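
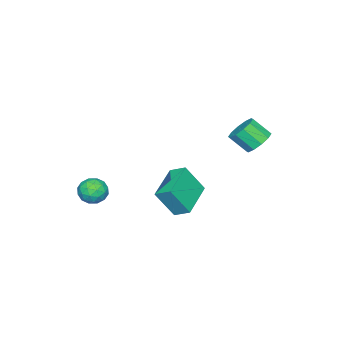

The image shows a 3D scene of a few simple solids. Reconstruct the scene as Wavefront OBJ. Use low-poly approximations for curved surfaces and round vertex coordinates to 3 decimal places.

v -0.816 1.121 -3.499
v -0.86 2.007 -3.037
v 1.241 1.518 -4.063
v 1.197 2.403 -3.601
v -0.237 0.337 -1.939
v -0.281 1.222 -1.477
v 1.82 0.733 -2.503
v 1.776 1.619 -2.041
v 3.111 -1.376 -2.901
v 3.797 -1.858 -2.974
v 2.763 -2.042 -1.766
v 3.449 -2.524 -1.839
v 3.526 -1.708 -1.648
v 3.742 -1.297 -2.35
v 2.818 -2.603 -2.39
v 3.034 -2.192 -3.092
v 3.616 -2.617 -2.658
v 4.053 -2.063 -2.199
v 2.507 -1.837 -2.541
v 2.944 -1.283 -2.082
v 3.485 -1.559 -3.037
v 3.075 -2.341 -1.703
v 3.121 -1.862 -1.591
v 3.524 -2.145 -1.633
v 3.452 -1.229 -2.671
v 3.855 -1.512 -2.713
v 3.696 -1.424 -1.934
v 2.705 -2.388 -2.027
v 3.108 -2.671 -2.069
v 3.036 -1.755 -3.107
v 3.439 -2.038 -3.149
v 2.864 -2.476 -2.806
v 3.781 -2.288 -2.894
v 3.576 -2.679 -2.227
v 3.206 -2.726 -2.551
v 3.333 -2.484 -2.963
v 4.038 -1.963 -2.624
v 3.834 -2.354 -1.957
v 3.879 -1.874 -1.845
v 4.006 -1.633 -2.258
v 3.932 -2.409 -2.439
v 2.726 -1.546 -2.783
v 2.522 -1.937 -2.116
v 2.554 -2.267 -2.482
v 2.681 -2.026 -2.895
v 2.984 -1.221 -2.513
v 2.779 -1.612 -1.846
v 3.227 -1.416 -1.777
v 3.354 -1.174 -2.189
v 2.628 -1.491 -2.301
v -3.493 3.605 -0.497
v -2.866 4.12 -0.155
v -2.601 3.19 0.758
v -3.227 2.675 0.417
v -3.334 4.234 0.098
v -3.069 3.304 1.011
v -3.863 4.108 0.123
v -3.597 3.178 1.037
v -4.25 3.79 -0.088
v -3.984 2.86 0.825
v -4.348 3.401 -0.455
v -4.082 2.471 0.458
v -4.119 3.09 -0.838
v -3.854 2.16 0.075
v -3.651 2.976 -1.091
v -3.386 2.046 -0.178
v -3.123 3.102 -1.117
v -2.857 2.172 -0.203
v -2.736 3.42 -0.905
v -2.47 2.49 0.008
v -2.638 3.809 -0.538
v -2.372 2.879 0.375
f 2 4 1
f 5 2 1
f 1 4 3
f 3 5 1
f 2 8 4
f 6 2 5
f 6 8 2
f 4 8 3
f 7 5 3
f 3 8 7
f 7 6 5
f 8 6 7
f 9 46 25
f 46 20 49
f 25 49 14
f 46 49 25
f 9 25 21
f 25 14 26
f 21 26 10
f 25 26 21
f 9 21 30
f 21 10 31
f 30 31 16
f 21 31 30
f 9 30 42
f 30 16 45
f 42 45 19
f 30 45 42
f 9 42 46
f 42 19 50
f 46 50 20
f 42 50 46
f 10 26 37
f 26 14 40
f 37 40 18
f 26 40 37
f 14 49 27
f 49 20 48
f 27 48 13
f 49 48 27
f 20 50 47
f 50 19 43
f 47 43 11
f 50 43 47
f 19 45 44
f 45 16 32
f 44 32 15
f 45 32 44
f 16 31 36
f 31 10 33
f 36 33 17
f 31 33 36
f 12 38 24
f 38 18 39
f 24 39 13
f 38 39 24
f 12 24 22
f 24 13 23
f 22 23 11
f 24 23 22
f 12 22 29
f 22 11 28
f 29 28 15
f 22 28 29
f 12 29 34
f 29 15 35
f 34 35 17
f 29 35 34
f 12 34 38
f 34 17 41
f 38 41 18
f 34 41 38
f 13 39 27
f 39 18 40
f 27 40 14
f 39 40 27
f 11 23 47
f 23 13 48
f 47 48 20
f 23 48 47
f 15 28 44
f 28 11 43
f 44 43 19
f 28 43 44
f 17 35 36
f 35 15 32
f 36 32 16
f 35 32 36
f 18 41 37
f 41 17 33
f 37 33 10
f 41 33 37
f 52 51 55
f 52 55 53
f 53 55 56
f 53 56 54
f 55 51 57
f 55 57 56
f 56 57 58
f 56 58 54
f 57 51 59
f 57 59 58
f 58 59 60
f 58 60 54
f 59 51 61
f 59 61 60
f 60 61 62
f 60 62 54
f 61 51 63
f 61 63 62
f 62 63 64
f 62 64 54
f 63 51 65
f 63 65 64
f 64 65 66
f 64 66 54
f 65 51 67
f 65 67 66
f 66 67 68
f 66 68 54
f 67 51 69
f 67 69 68
f 68 69 70
f 68 70 54
f 69 51 71
f 69 71 70
f 70 71 72
f 70 72 54
f 71 51 52
f 71 52 72
f 72 52 53
f 72 53 54



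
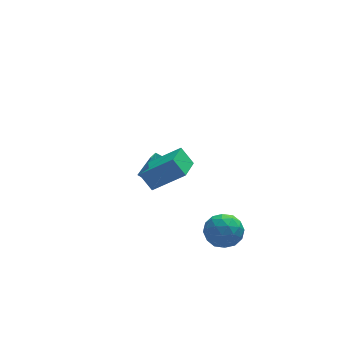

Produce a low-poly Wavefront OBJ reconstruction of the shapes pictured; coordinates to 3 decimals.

v 2.973 -2.067 -1.853
v 3.565 -2.334 -2.732
v 1.995 -3.526 -2.068
v 2.587 -3.793 -2.947
v 3.038 -3.832 -1.952
v 3.642 -2.931 -1.819
v 1.918 -2.929 -2.981
v 2.522 -2.028 -2.848
v 2.913 -2.867 -3.43
v 3.606 -3.425 -2.793
v 1.954 -2.435 -2.007
v 2.647 -2.993 -1.37
v 3.355 -2.072 -2.274
v 2.205 -3.788 -2.526
v 2.47 -3.81 -1.941
v 2.818 -3.968 -2.458
v 3.4 -2.423 -1.737
v 3.748 -2.58 -2.253
v 3.438 -3.461 -1.795
v 1.812 -3.28 -2.547
v 2.16 -3.437 -3.063
v 2.742 -1.892 -2.342
v 3.09 -2.05 -2.859
v 2.122 -2.399 -3.005
v 3.32 -2.543 -3.2
v 2.745 -3.401 -3.327
v 2.351 -2.893 -3.347
v 2.707 -2.363 -3.269
v 3.727 -2.871 -2.826
v 3.152 -3.729 -2.953
v 3.417 -3.751 -2.367
v 3.772 -3.222 -2.289
v 3.344 -3.184 -3.236
v 2.408 -2.131 -1.847
v 1.833 -2.989 -1.974
v 1.788 -2.638 -2.511
v 2.143 -2.109 -2.433
v 2.815 -2.459 -1.473
v 2.24 -3.317 -1.6
v 2.853 -3.497 -1.531
v 3.209 -2.967 -1.453
v 2.216 -2.676 -1.564
v -1.525 -2.994 2.968
v 0.034 -3.448 4.153
v -0.738 -1.487 2.511
v 0.821 -1.941 3.696
v -1.021 -3.519 2.104
v 0.538 -3.973 3.289
v -0.234 -2.012 1.647
v 1.325 -2.466 2.832
v 0.467 3.275 -3.158
v 0.583 2.554 -2.218
v -0.138 3.664 -2.785
v -0.022 2.943 -1.845
v 1.382 4.157 -2.595
v 1.498 3.436 -1.655
v 0.777 4.546 -2.222
v 0.893 3.825 -1.282
f 1 38 17
f 38 12 41
f 17 41 6
f 38 41 17
f 1 17 13
f 17 6 18
f 13 18 2
f 17 18 13
f 1 13 22
f 13 2 23
f 22 23 8
f 13 23 22
f 1 22 34
f 22 8 37
f 34 37 11
f 22 37 34
f 1 34 38
f 34 11 42
f 38 42 12
f 34 42 38
f 2 18 29
f 18 6 32
f 29 32 10
f 18 32 29
f 6 41 19
f 41 12 40
f 19 40 5
f 41 40 19
f 12 42 39
f 42 11 35
f 39 35 3
f 42 35 39
f 11 37 36
f 37 8 24
f 36 24 7
f 37 24 36
f 8 23 28
f 23 2 25
f 28 25 9
f 23 25 28
f 4 30 16
f 30 10 31
f 16 31 5
f 30 31 16
f 4 16 14
f 16 5 15
f 14 15 3
f 16 15 14
f 4 14 21
f 14 3 20
f 21 20 7
f 14 20 21
f 4 21 26
f 21 7 27
f 26 27 9
f 21 27 26
f 4 26 30
f 26 9 33
f 30 33 10
f 26 33 30
f 5 31 19
f 31 10 32
f 19 32 6
f 31 32 19
f 3 15 39
f 15 5 40
f 39 40 12
f 15 40 39
f 7 20 36
f 20 3 35
f 36 35 11
f 20 35 36
f 9 27 28
f 27 7 24
f 28 24 8
f 27 24 28
f 10 33 29
f 33 9 25
f 29 25 2
f 33 25 29
f 44 46 43
f 47 44 43
f 43 46 45
f 45 47 43
f 44 50 46
f 48 44 47
f 48 50 44
f 46 50 45
f 49 47 45
f 45 50 49
f 49 48 47
f 50 48 49
f 52 54 51
f 55 52 51
f 51 54 53
f 53 55 51
f 52 58 54
f 56 52 55
f 56 58 52
f 54 58 53
f 57 55 53
f 53 58 57
f 57 56 55
f 58 56 57



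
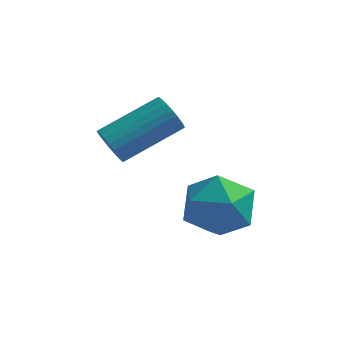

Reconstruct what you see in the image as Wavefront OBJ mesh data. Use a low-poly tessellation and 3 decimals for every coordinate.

v -0.543 -1.712 -0.177
v -0.106 -1.409 0.681
v -0.094 -3.251 0.139
v 0.343 -2.948 0.997
v -0.662 -2.928 0.908
v -0.94 -1.977 0.713
v 0.74 -2.683 0.107
v 0.462 -1.732 -0.088
v 0.687 -2.009 0.857
v -0.18 -2.16 1.352
v -0.02 -2.5 -0.532
v -0.887 -2.651 -0.037
v -2.865 -1.951 1.787
v -2.48 -2.165 1.441
v -1.23 -1.123 2.186
v -1.615 -0.909 2.533
v -2.553 -1.994 1.324
v -1.303 -0.953 2.07
v -2.673 -1.818 1.278
v -1.423 -0.776 2.024
v -2.822 -1.661 1.31
v -1.572 -0.619 2.056
v -2.978 -1.549 1.414
v -1.728 -0.507 2.16
v -3.116 -1.498 1.575
v -1.866 -0.456 2.321
v -3.217 -1.515 1.768
v -1.967 -0.474 2.514
v -3.264 -1.6 1.964
v -2.013 -0.558 2.71
v -3.25 -1.737 2.134
v -2 -0.695 2.879
v -3.177 -1.907 2.25
v -1.927 -0.866 2.996
v -3.057 -2.084 2.296
v -1.807 -1.042 3.042
v -2.908 -2.241 2.264
v -1.658 -1.199 3.01
v -2.752 -2.353 2.16
v -1.502 -1.311 2.906
v -2.614 -2.404 1.999
v -1.364 -1.362 2.745
v -2.513 -2.386 1.806
v -1.263 -1.345 2.552
v -2.467 -2.302 1.61
v -1.216 -1.26 2.356
f 1 12 6
f 1 6 2
f 1 2 8
f 1 8 11
f 1 11 12
f 2 6 10
f 6 12 5
f 12 11 3
f 11 8 7
f 8 2 9
f 4 10 5
f 4 5 3
f 4 3 7
f 4 7 9
f 4 9 10
f 5 10 6
f 3 5 12
f 7 3 11
f 9 7 8
f 10 9 2
f 14 13 17
f 14 17 15
f 15 17 18
f 15 18 16
f 17 13 19
f 17 19 18
f 18 19 20
f 18 20 16
f 19 13 21
f 19 21 20
f 20 21 22
f 20 22 16
f 21 13 23
f 21 23 22
f 22 23 24
f 22 24 16
f 23 13 25
f 23 25 24
f 24 25 26
f 24 26 16
f 25 13 27
f 25 27 26
f 26 27 28
f 26 28 16
f 27 13 29
f 27 29 28
f 28 29 30
f 28 30 16
f 29 13 31
f 29 31 30
f 30 31 32
f 30 32 16
f 31 13 33
f 31 33 32
f 32 33 34
f 32 34 16
f 33 13 35
f 33 35 34
f 34 35 36
f 34 36 16
f 35 13 37
f 35 37 36
f 36 37 38
f 36 38 16
f 37 13 39
f 37 39 38
f 38 39 40
f 38 40 16
f 39 13 41
f 39 41 40
f 40 41 42
f 40 42 16
f 41 13 43
f 41 43 42
f 42 43 44
f 42 44 16
f 43 13 45
f 43 45 44
f 44 45 46
f 44 46 16
f 45 13 14
f 45 14 46
f 46 14 15
f 46 15 16



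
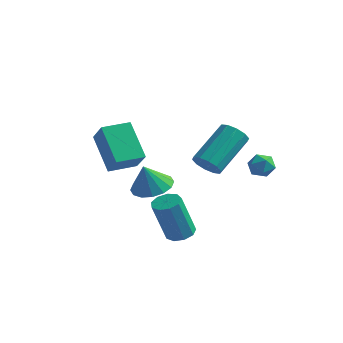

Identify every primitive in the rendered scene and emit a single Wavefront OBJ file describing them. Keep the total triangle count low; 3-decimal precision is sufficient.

v 1.809 1.649 -1.296
v 2.366 1.555 -1.015
v 1.894 0.745 -1.765
v 2.451 0.651 -1.484
v 1.92 0.645 -1.142
v 1.868 1.204 -0.853
v 2.392 1.096 -1.927
v 2.34 1.655 -1.638
v 2.726 1.213 -1.405
v 2.435 0.935 -0.92
v 1.825 1.365 -1.86
v 1.534 1.087 -1.375
v 0.884 -1.179 -0.62
v 1.473 -1.447 -0.411
v 1.826 0.232 0.748
v 1.236 0.499 0.54
v 1.548 -1.222 -0.759
v 1.9 0.456 0.4
v 1.369 -0.982 -1.053
v 1.721 0.697 0.106
v 1.005 -0.816 -1.182
v 1.357 0.862 -0.023
v 0.594 -0.79 -1.096
v 0.947 0.889 0.063
v 0.294 -0.912 -0.828
v 0.647 0.767 0.331
v 0.22 -1.136 -0.48
v 0.572 0.542 0.679
v 0.399 -1.377 -0.186
v 0.751 0.302 0.973
v 0.763 -1.542 -0.057
v 1.115 0.136 1.102
v 1.173 -1.569 -0.143
v 1.526 0.11 1.016
v -2.271 0.041 -3.208
v -1.355 0.016 -3.053
v -2.489 -0.301 -1.972
v -1.486 0.468 -2.951
v -1.828 0.805 -2.918
v -2.288 0.938 -2.962
v -2.744 0.83 -3.072
v -3.074 0.511 -3.219
v -3.188 0.066 -3.362
v -3.057 -0.386 -3.464
v -2.715 -0.723 -3.497
v -2.254 -0.856 -3.453
v -1.798 -0.748 -3.343
v -1.469 -0.429 -3.196
v -1.664 -4.396 -0.099
v -2.77 -3.633 1.157
v -0.959 -3.413 -0.077
v -2.066 -2.649 1.179
v -0.974 -4.911 0.821
v -2.081 -4.147 2.077
v -0.27 -3.927 0.843
v -1.376 -3.164 2.099
v 0.79 -3.104 -3.472
v 1.394 -3.2 -3.373
v 1.015 -3.673 -1.509
v 0.41 -3.576 -1.608
v 1.297 -2.796 -3.291
v 0.917 -3.268 -1.427
v 0.962 -2.535 -3.293
v 0.582 -3.008 -1.429
v 0.546 -2.541 -3.379
v 0.167 -3.014 -1.515
v 0.245 -2.81 -3.508
v -0.135 -3.283 -1.645
v 0.199 -3.216 -3.621
v -0.181 -3.689 -1.757
v 0.429 -3.57 -3.664
v 0.049 -4.043 -1.8
v 0.828 -3.705 -3.617
v 0.448 -4.178 -1.753
v 1.209 -3.559 -3.502
v 0.83 -4.032 -1.638
f 1 12 6
f 1 6 2
f 1 2 8
f 1 8 11
f 1 11 12
f 2 6 10
f 6 12 5
f 12 11 3
f 11 8 7
f 8 2 9
f 4 10 5
f 4 5 3
f 4 3 7
f 4 7 9
f 4 9 10
f 5 10 6
f 3 5 12
f 7 3 11
f 9 7 8
f 10 9 2
f 14 13 17
f 14 17 15
f 15 17 18
f 15 18 16
f 17 13 19
f 17 19 18
f 18 19 20
f 18 20 16
f 19 13 21
f 19 21 20
f 20 21 22
f 20 22 16
f 21 13 23
f 21 23 22
f 22 23 24
f 22 24 16
f 23 13 25
f 23 25 24
f 24 25 26
f 24 26 16
f 25 13 27
f 25 27 26
f 26 27 28
f 26 28 16
f 27 13 29
f 27 29 28
f 28 29 30
f 28 30 16
f 29 13 31
f 29 31 30
f 30 31 32
f 30 32 16
f 31 13 33
f 31 33 32
f 32 33 34
f 32 34 16
f 33 13 14
f 33 14 34
f 34 14 15
f 34 15 16
f 36 35 38
f 36 38 37
f 38 35 39
f 38 39 37
f 39 35 40
f 39 40 37
f 40 35 41
f 40 41 37
f 41 35 42
f 41 42 37
f 42 35 43
f 42 43 37
f 43 35 44
f 43 44 37
f 44 35 45
f 44 45 37
f 45 35 46
f 45 46 37
f 46 35 47
f 46 47 37
f 47 35 48
f 47 48 37
f 48 35 36
f 48 36 37
f 50 52 49
f 53 50 49
f 49 52 51
f 51 53 49
f 50 56 52
f 54 50 53
f 54 56 50
f 52 56 51
f 55 53 51
f 51 56 55
f 55 54 53
f 56 54 55
f 58 57 61
f 58 61 59
f 59 61 62
f 59 62 60
f 61 57 63
f 61 63 62
f 62 63 64
f 62 64 60
f 63 57 65
f 63 65 64
f 64 65 66
f 64 66 60
f 65 57 67
f 65 67 66
f 66 67 68
f 66 68 60
f 67 57 69
f 67 69 68
f 68 69 70
f 68 70 60
f 69 57 71
f 69 71 70
f 70 71 72
f 70 72 60
f 71 57 73
f 71 73 72
f 72 73 74
f 72 74 60
f 73 57 75
f 73 75 74
f 74 75 76
f 74 76 60
f 75 57 58
f 75 58 76
f 76 58 59
f 76 59 60



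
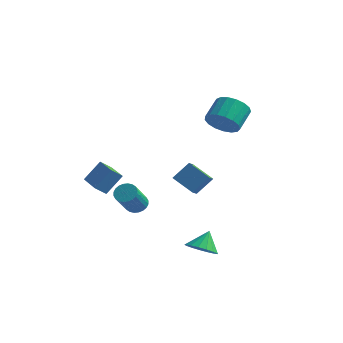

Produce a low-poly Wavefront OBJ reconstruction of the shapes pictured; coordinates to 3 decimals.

v 1.486 1.702 2.953
v 1.969 1.158 3.751
v 1.977 2.473 4.644
v 1.494 3.018 3.847
v 2.363 1.344 3.473
v 2.371 2.66 4.366
v 2.555 1.613 3.075
v 2.564 2.928 3.968
v 2.503 1.902 2.65
v 2.511 3.217 3.543
v 2.218 2.145 2.294
v 2.226 3.461 3.187
v 1.765 2.287 2.089
v 1.773 3.603 2.982
v 1.248 2.295 2.083
v 1.256 3.61 2.976
v 0.786 2.167 2.275
v 0.794 3.483 3.168
v 0.484 1.933 2.623
v 0.492 3.248 3.516
v 0.411 1.645 3.047
v 0.42 2.961 3.94
v 0.585 1.371 3.449
v 0.594 2.687 4.342
v 0.966 1.173 3.738
v 0.974 2.488 4.631
v 1.465 1.096 3.847
v 1.473 2.411 4.74
v -2.956 -0.261 -3.618
v -2.252 -0.342 -3.746
v -2.14 -1.74 -2.251
v -2.844 -1.659 -2.122
v -2.25 -0.136 -3.554
v -2.138 -1.534 -2.059
v -2.355 0.05 -3.372
v -2.243 -1.348 -1.877
v -2.552 0.189 -3.227
v -2.439 -1.209 -1.732
v -2.81 0.259 -3.142
v -2.698 -1.139 -1.647
v -3.09 0.251 -3.129
v -2.978 -1.147 -1.634
v -3.35 0.164 -3.191
v -3.238 -1.234 -1.695
v -3.55 0.013 -3.317
v -3.438 -1.385 -1.822
v -3.66 -0.18 -3.489
v -3.548 -1.578 -1.994
v -3.662 -0.386 -3.681
v -3.55 -1.784 -2.186
v -3.557 -0.572 -3.863
v -3.445 -1.97 -2.368
v -3.361 -0.711 -4.008
v -3.248 -2.109 -2.513
v -3.102 -0.781 -4.093
v -2.99 -2.179 -2.598
v -2.822 -0.773 -4.106
v -2.71 -2.171 -2.611
v -2.562 -0.686 -4.045
v -2.45 -2.084 -2.549
v -2.362 -0.535 -3.918
v -2.25 -1.933 -2.423
v -4.607 -3.198 -0.829
v -4.039 -2.383 0.347
v -4.164 -2.721 -1.375
v -3.595 -1.906 -0.199
v -3.185 -4.374 -0.701
v -2.616 -3.559 0.475
v -2.741 -3.897 -1.247
v -2.173 -3.082 -0.071
v -0.147 1.259 -2.7
v -1.578 1.494 -1.954
v -0.252 1.945 -3.117
v -1.682 2.18 -2.372
v 0.522 2 -1.648
v -0.908 2.235 -0.903
v 0.418 2.686 -2.066
v -1.013 2.921 -1.32
v 3.25 -4.012 -4.019
v 3.71 -3.354 -4.545
v 3.31 -3.208 -2.961
v 3.266 -3.248 -4.6
v 2.819 -3.317 -4.522
v 2.47 -3.546 -4.329
v 2.3 -3.881 -4.064
v 2.348 -4.246 -3.79
v 2.602 -4.558 -3.568
v 3.005 -4.744 -3.449
v 3.464 -4.763 -3.461
v 3.874 -4.61 -3.601
v 4.141 -4.319 -3.836
v 4.204 -3.959 -4.114
v 4.048 -3.61 -4.37
f 2 1 5
f 2 5 3
f 3 5 6
f 3 6 4
f 5 1 7
f 5 7 6
f 6 7 8
f 6 8 4
f 7 1 9
f 7 9 8
f 8 9 10
f 8 10 4
f 9 1 11
f 9 11 10
f 10 11 12
f 10 12 4
f 11 1 13
f 11 13 12
f 12 13 14
f 12 14 4
f 13 1 15
f 13 15 14
f 14 15 16
f 14 16 4
f 15 1 17
f 15 17 16
f 16 17 18
f 16 18 4
f 17 1 19
f 17 19 18
f 18 19 20
f 18 20 4
f 19 1 21
f 19 21 20
f 20 21 22
f 20 22 4
f 21 1 23
f 21 23 22
f 22 23 24
f 22 24 4
f 23 1 25
f 23 25 24
f 24 25 26
f 24 26 4
f 25 1 27
f 25 27 26
f 26 27 28
f 26 28 4
f 27 1 2
f 27 2 28
f 28 2 3
f 28 3 4
f 30 29 33
f 30 33 31
f 31 33 34
f 31 34 32
f 33 29 35
f 33 35 34
f 34 35 36
f 34 36 32
f 35 29 37
f 35 37 36
f 36 37 38
f 36 38 32
f 37 29 39
f 37 39 38
f 38 39 40
f 38 40 32
f 39 29 41
f 39 41 40
f 40 41 42
f 40 42 32
f 41 29 43
f 41 43 42
f 42 43 44
f 42 44 32
f 43 29 45
f 43 45 44
f 44 45 46
f 44 46 32
f 45 29 47
f 45 47 46
f 46 47 48
f 46 48 32
f 47 29 49
f 47 49 48
f 48 49 50
f 48 50 32
f 49 29 51
f 49 51 50
f 50 51 52
f 50 52 32
f 51 29 53
f 51 53 52
f 52 53 54
f 52 54 32
f 53 29 55
f 53 55 54
f 54 55 56
f 54 56 32
f 55 29 57
f 55 57 56
f 56 57 58
f 56 58 32
f 57 29 59
f 57 59 58
f 58 59 60
f 58 60 32
f 59 29 61
f 59 61 60
f 60 61 62
f 60 62 32
f 61 29 30
f 61 30 62
f 62 30 31
f 62 31 32
f 64 66 63
f 67 64 63
f 63 66 65
f 65 67 63
f 64 70 66
f 68 64 67
f 68 70 64
f 66 70 65
f 69 67 65
f 65 70 69
f 69 68 67
f 70 68 69
f 72 74 71
f 75 72 71
f 71 74 73
f 73 75 71
f 72 78 74
f 76 72 75
f 76 78 72
f 74 78 73
f 77 75 73
f 73 78 77
f 77 76 75
f 78 76 77
f 80 79 82
f 80 82 81
f 82 79 83
f 82 83 81
f 83 79 84
f 83 84 81
f 84 79 85
f 84 85 81
f 85 79 86
f 85 86 81
f 86 79 87
f 86 87 81
f 87 79 88
f 87 88 81
f 88 79 89
f 88 89 81
f 89 79 90
f 89 90 81
f 90 79 91
f 90 91 81
f 91 79 92
f 91 92 81
f 92 79 93
f 92 93 81
f 93 79 80
f 93 80 81



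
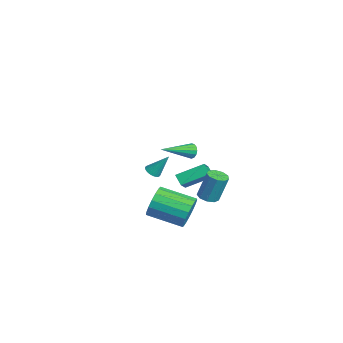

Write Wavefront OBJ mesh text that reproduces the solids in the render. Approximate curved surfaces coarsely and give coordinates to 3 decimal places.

v -0.555 -2.027 -1.66
v -0.361 -0.352 -0.874
v -1.555 -1.494 -2.548
v -1.362 0.181 -1.762
v 0.022 -1.841 -2.198
v 0.215 -0.166 -1.412
v -0.979 -1.308 -3.086
v -0.785 0.367 -2.3
v 2.531 -1.916 2.057
v 2.814 -2.001 1.617
v 3.029 -3.804 2.743
v 2.991 -1.89 1.795
v 3.045 -1.786 2.043
v 2.961 -1.716 2.294
v 2.762 -1.7 2.482
v 2.501 -1.742 2.556
v 2.248 -1.83 2.497
v 2.071 -1.942 2.319
v 2.018 -2.046 2.071
v 2.102 -2.115 1.819
v 2.301 -2.131 1.631
v 2.562 -2.09 1.557
v 4.357 -2.507 -1.771
v 4.898 -2.535 -0.871
v 3.804 -4.322 -0.27
v 3.263 -4.293 -1.169
v 4.497 -2.252 -0.762
v 3.403 -4.039 -0.16
v 4.064 -2.028 -0.883
v 2.97 -3.815 -0.282
v 3.698 -1.914 -1.208
v 2.604 -3.701 -0.607
v 3.483 -1.935 -1.662
v 2.389 -3.722 -1.061
v 3.468 -2.087 -2.141
v 2.374 -3.874 -1.539
v 3.657 -2.335 -2.535
v 2.563 -4.122 -1.933
v 4.007 -2.623 -2.754
v 2.913 -4.41 -2.152
v 4.436 -2.884 -2.748
v 3.342 -4.671 -2.146
v 4.848 -3.058 -2.518
v 3.753 -4.845 -1.916
v 5.147 -3.106 -2.116
v 4.052 -4.893 -1.515
v 5.265 -3.017 -1.636
v 4.171 -4.804 -1.035
v 5.175 -2.811 -1.187
v 4.081 -4.598 -0.585
v 3.798 -1.32 -0.989
v 4.132 -0.795 -1.176
v 4.275 -0.274 0.541
v 3.942 -0.8 0.729
v 3.697 -0.704 -1.167
v 3.84 -0.183 0.55
v 3.309 -0.901 -1.075
v 3.453 -0.38 0.642
v 3.151 -1.294 -0.942
v 3.294 -0.774 0.775
v 3.295 -1.7 -0.831
v 3.438 -1.18 0.886
v 3.675 -1.928 -0.794
v 3.818 -1.407 0.923
v 4.113 -1.872 -0.848
v 4.256 -1.351 0.87
v 4.403 -1.557 -0.967
v 4.546 -1.037 0.75
v 4.411 -1.132 -1.097
v 4.554 -0.611 0.62
v -3.712 -2.569 -3.088
v -3.336 -2.291 -3.377
v -3.348 -1.671 -1.752
v -3.511 -2.171 -3.41
v -3.717 -2.111 -3.394
v -3.922 -2.122 -3.331
v -4.095 -2.2 -3.231
v -4.21 -2.334 -3.109
v -4.249 -2.504 -2.985
v -4.206 -2.684 -2.875
v -4.089 -2.846 -2.799
v -3.914 -2.966 -2.766
v -3.708 -3.026 -2.782
v -3.503 -3.015 -2.845
v -3.33 -2.937 -2.945
v -3.215 -2.803 -3.066
v -3.176 -2.633 -3.191
v -3.219 -2.453 -3.3
f 2 4 1
f 5 2 1
f 1 4 3
f 3 5 1
f 2 8 4
f 6 2 5
f 6 8 2
f 4 8 3
f 7 5 3
f 3 8 7
f 7 6 5
f 8 6 7
f 10 9 12
f 10 12 11
f 12 9 13
f 12 13 11
f 13 9 14
f 13 14 11
f 14 9 15
f 14 15 11
f 15 9 16
f 15 16 11
f 16 9 17
f 16 17 11
f 17 9 18
f 17 18 11
f 18 9 19
f 18 19 11
f 19 9 20
f 19 20 11
f 20 9 21
f 20 21 11
f 21 9 22
f 21 22 11
f 22 9 10
f 22 10 11
f 24 23 27
f 24 27 25
f 25 27 28
f 25 28 26
f 27 23 29
f 27 29 28
f 28 29 30
f 28 30 26
f 29 23 31
f 29 31 30
f 30 31 32
f 30 32 26
f 31 23 33
f 31 33 32
f 32 33 34
f 32 34 26
f 33 23 35
f 33 35 34
f 34 35 36
f 34 36 26
f 35 23 37
f 35 37 36
f 36 37 38
f 36 38 26
f 37 23 39
f 37 39 38
f 38 39 40
f 38 40 26
f 39 23 41
f 39 41 40
f 40 41 42
f 40 42 26
f 41 23 43
f 41 43 42
f 42 43 44
f 42 44 26
f 43 23 45
f 43 45 44
f 44 45 46
f 44 46 26
f 45 23 47
f 45 47 46
f 46 47 48
f 46 48 26
f 47 23 49
f 47 49 48
f 48 49 50
f 48 50 26
f 49 23 24
f 49 24 50
f 50 24 25
f 50 25 26
f 52 51 55
f 52 55 53
f 53 55 56
f 53 56 54
f 55 51 57
f 55 57 56
f 56 57 58
f 56 58 54
f 57 51 59
f 57 59 58
f 58 59 60
f 58 60 54
f 59 51 61
f 59 61 60
f 60 61 62
f 60 62 54
f 61 51 63
f 61 63 62
f 62 63 64
f 62 64 54
f 63 51 65
f 63 65 64
f 64 65 66
f 64 66 54
f 65 51 67
f 65 67 66
f 66 67 68
f 66 68 54
f 67 51 69
f 67 69 68
f 68 69 70
f 68 70 54
f 69 51 52
f 69 52 70
f 70 52 53
f 70 53 54
f 72 71 74
f 72 74 73
f 74 71 75
f 74 75 73
f 75 71 76
f 75 76 73
f 76 71 77
f 76 77 73
f 77 71 78
f 77 78 73
f 78 71 79
f 78 79 73
f 79 71 80
f 79 80 73
f 80 71 81
f 80 81 73
f 81 71 82
f 81 82 73
f 82 71 83
f 82 83 73
f 83 71 84
f 83 84 73
f 84 71 85
f 84 85 73
f 85 71 86
f 85 86 73
f 86 71 87
f 86 87 73
f 87 71 88
f 87 88 73
f 88 71 72
f 88 72 73



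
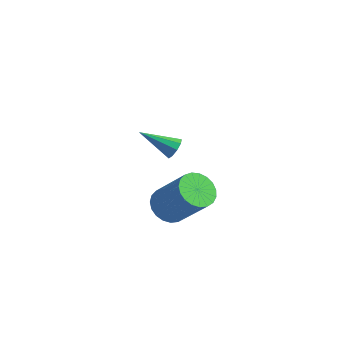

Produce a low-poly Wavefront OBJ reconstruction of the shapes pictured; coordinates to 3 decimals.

v 2.828 -2.663 3.137
v 3.46 -2.543 2.613
v 4.804 -2.518 4.239
v 4.172 -2.637 4.763
v 3.365 -2.219 2.686
v 4.71 -2.194 4.312
v 3.178 -1.972 2.837
v 4.522 -1.947 4.463
v 2.93 -1.844 3.04
v 4.274 -1.819 4.666
v 2.664 -1.858 3.26
v 4.008 -1.833 4.886
v 2.427 -2.011 3.459
v 3.771 -1.986 5.085
v 2.259 -2.277 3.602
v 3.603 -2.251 5.228
v 2.189 -2.609 3.664
v 3.534 -2.584 5.29
v 2.23 -2.95 3.636
v 3.574 -2.925 5.262
v 2.374 -3.242 3.521
v 3.719 -3.217 5.147
v 2.597 -3.434 3.34
v 3.941 -3.409 4.966
v 2.86 -3.492 3.123
v 4.204 -3.467 4.75
v 3.117 -3.407 2.91
v 4.461 -3.382 4.536
v 3.324 -3.193 2.735
v 4.668 -3.168 4.361
v 3.445 -2.887 2.63
v 4.79 -2.862 4.256
v -0.475 2.101 1.807
v -0.121 1.79 2.091
v -1.785 1.399 2.673
v -0.178 2.116 2.269
v -0.374 2.435 2.231
v -0.617 2.598 1.995
v -0.794 2.527 1.67
v -0.821 2.257 1.41
v -0.687 1.914 1.335
v -0.453 1.658 1.481
v -0.23 1.609 1.78
f 2 1 5
f 2 5 3
f 3 5 6
f 3 6 4
f 5 1 7
f 5 7 6
f 6 7 8
f 6 8 4
f 7 1 9
f 7 9 8
f 8 9 10
f 8 10 4
f 9 1 11
f 9 11 10
f 10 11 12
f 10 12 4
f 11 1 13
f 11 13 12
f 12 13 14
f 12 14 4
f 13 1 15
f 13 15 14
f 14 15 16
f 14 16 4
f 15 1 17
f 15 17 16
f 16 17 18
f 16 18 4
f 17 1 19
f 17 19 18
f 18 19 20
f 18 20 4
f 19 1 21
f 19 21 20
f 20 21 22
f 20 22 4
f 21 1 23
f 21 23 22
f 22 23 24
f 22 24 4
f 23 1 25
f 23 25 24
f 24 25 26
f 24 26 4
f 25 1 27
f 25 27 26
f 26 27 28
f 26 28 4
f 27 1 29
f 27 29 28
f 28 29 30
f 28 30 4
f 29 1 31
f 29 31 30
f 30 31 32
f 30 32 4
f 31 1 2
f 31 2 32
f 32 2 3
f 32 3 4
f 34 33 36
f 34 36 35
f 36 33 37
f 36 37 35
f 37 33 38
f 37 38 35
f 38 33 39
f 38 39 35
f 39 33 40
f 39 40 35
f 40 33 41
f 40 41 35
f 41 33 42
f 41 42 35
f 42 33 43
f 42 43 35
f 43 33 34
f 43 34 35



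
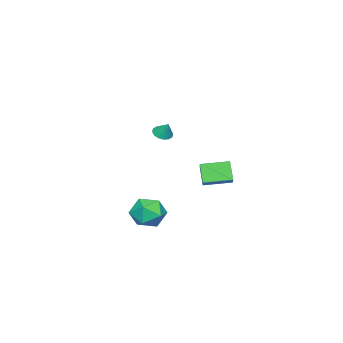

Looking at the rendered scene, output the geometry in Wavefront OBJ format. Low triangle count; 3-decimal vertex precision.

v -0.955 -2.145 1.846
v -0.479 -1.811 1.513
v -0.705 -1.595 2.754
v -0.766 -1.62 1.476
v -1.104 -1.569 1.538
v -1.401 -1.673 1.683
v -1.579 -1.904 1.872
v -1.59 -2.199 2.053
v -1.43 -2.479 2.18
v -1.143 -2.671 2.217
v -0.806 -2.721 2.155
v -0.508 -2.617 2.01
v -0.33 -2.387 1.821
v -0.32 -2.092 1.639
v 2.77 -0.568 -2.291
v 3.519 0.224 -1.721
v 4.161 -0.884 -3.679
v 4.91 -0.092 -3.109
v 4.643 -1.173 -2.585
v 3.783 -0.977 -1.727
v 3.897 0.317 -3.673
v 3.037 0.513 -2.815
v 4.215 0.771 -2.575
v 4.677 -0.15 -1.902
v 3.003 -0.51 -3.498
v 3.465 -1.431 -2.825
v -3.539 -0.774 -3.256
v -4.169 -1.348 -2.009
v -4.57 0.786 -3.057
v -5.2 0.212 -1.811
v -2.72 -0.312 -2.629
v -3.35 -0.886 -1.383
v -3.751 1.248 -2.431
v -4.381 0.674 -1.184
f 2 1 4
f 2 4 3
f 4 1 5
f 4 5 3
f 5 1 6
f 5 6 3
f 6 1 7
f 6 7 3
f 7 1 8
f 7 8 3
f 8 1 9
f 8 9 3
f 9 1 10
f 9 10 3
f 10 1 11
f 10 11 3
f 11 1 12
f 11 12 3
f 12 1 13
f 12 13 3
f 13 1 14
f 13 14 3
f 14 1 2
f 14 2 3
f 15 26 20
f 15 20 16
f 15 16 22
f 15 22 25
f 15 25 26
f 16 20 24
f 20 26 19
f 26 25 17
f 25 22 21
f 22 16 23
f 18 24 19
f 18 19 17
f 18 17 21
f 18 21 23
f 18 23 24
f 19 24 20
f 17 19 26
f 21 17 25
f 23 21 22
f 24 23 16
f 28 30 27
f 31 28 27
f 27 30 29
f 29 31 27
f 28 34 30
f 32 28 31
f 32 34 28
f 30 34 29
f 33 31 29
f 29 34 33
f 33 32 31
f 34 32 33



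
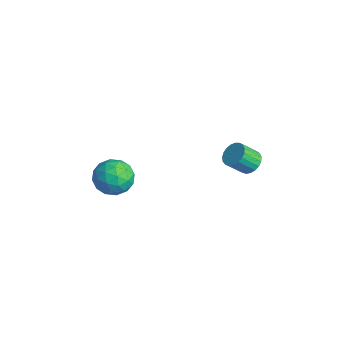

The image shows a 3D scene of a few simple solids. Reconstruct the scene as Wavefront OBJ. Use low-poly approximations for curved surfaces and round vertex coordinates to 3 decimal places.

v -0.586 2.143 -1.838
v -0.219 1.763 -2.181
v -0.307 0.997 -1.425
v -0.674 1.377 -1.082
v -0.043 1.889 -2.032
v -0.131 1.123 -1.276
v 0.038 2.059 -1.851
v -0.05 1.293 -1.095
v 0.012 2.243 -1.667
v -0.076 1.477 -0.911
v -0.118 2.411 -1.512
v -0.206 1.645 -0.756
v -0.328 2.532 -1.414
v -0.417 1.766 -0.658
v -0.584 2.585 -1.39
v -0.672 1.819 -0.633
v -0.839 2.563 -1.442
v -0.927 1.797 -0.686
v -1.051 2.467 -1.564
v -1.139 1.701 -0.807
v -1.182 2.316 -1.732
v -1.27 1.55 -0.976
v -1.211 2.135 -1.919
v -1.299 1.369 -1.163
v -1.131 1.955 -2.092
v -1.219 1.189 -1.336
v -0.957 1.808 -2.221
v -1.045 1.041 -1.465
v -0.719 1.718 -2.284
v -0.807 0.952 -1.528
v -0.458 1.702 -2.27
v -0.546 0.936 -1.514
v -2.852 -3.417 -2.001
v -2.191 -2.748 -2.176
v -1.749 -4.372 -1.484
v -1.088 -3.703 -1.659
v -1.722 -3.576 -0.955
v -2.404 -2.985 -1.274
v -1.536 -4.135 -2.386
v -2.218 -3.544 -2.705
v -1.377 -3.192 -2.414
v -1.492 -2.846 -1.529
v -2.448 -4.274 -2.131
v -2.563 -3.928 -1.246
v -2.618 -2.998 -2.133
v -1.322 -4.122 -1.527
v -1.694 -4.047 -1.112
v -1.306 -3.654 -1.215
v -2.744 -3.138 -1.603
v -2.355 -2.745 -1.706
v -2.079 -3.232 -0.988
v -1.585 -4.375 -1.954
v -1.196 -3.982 -2.057
v -2.634 -3.466 -2.445
v -2.246 -3.073 -2.548
v -1.861 -3.888 -2.672
v -1.752 -2.866 -2.376
v -1.103 -3.428 -2.073
v -1.367 -3.681 -2.5
v -1.767 -3.334 -2.688
v -1.819 -2.663 -1.856
v -1.171 -3.225 -1.553
v -1.544 -3.15 -1.139
v -1.944 -2.803 -1.326
v -1.341 -2.924 -1.996
v -2.769 -3.895 -2.107
v -2.121 -4.457 -1.804
v -1.996 -4.317 -2.334
v -2.396 -3.97 -2.521
v -2.837 -3.692 -1.587
v -2.188 -4.254 -1.284
v -2.173 -3.786 -0.972
v -2.573 -3.439 -1.16
v -2.599 -4.196 -1.664
f 2 1 5
f 2 5 3
f 3 5 6
f 3 6 4
f 5 1 7
f 5 7 6
f 6 7 8
f 6 8 4
f 7 1 9
f 7 9 8
f 8 9 10
f 8 10 4
f 9 1 11
f 9 11 10
f 10 11 12
f 10 12 4
f 11 1 13
f 11 13 12
f 12 13 14
f 12 14 4
f 13 1 15
f 13 15 14
f 14 15 16
f 14 16 4
f 15 1 17
f 15 17 16
f 16 17 18
f 16 18 4
f 17 1 19
f 17 19 18
f 18 19 20
f 18 20 4
f 19 1 21
f 19 21 20
f 20 21 22
f 20 22 4
f 21 1 23
f 21 23 22
f 22 23 24
f 22 24 4
f 23 1 25
f 23 25 24
f 24 25 26
f 24 26 4
f 25 1 27
f 25 27 26
f 26 27 28
f 26 28 4
f 27 1 29
f 27 29 28
f 28 29 30
f 28 30 4
f 29 1 31
f 29 31 30
f 30 31 32
f 30 32 4
f 31 1 2
f 31 2 32
f 32 2 3
f 32 3 4
f 33 70 49
f 70 44 73
f 49 73 38
f 70 73 49
f 33 49 45
f 49 38 50
f 45 50 34
f 49 50 45
f 33 45 54
f 45 34 55
f 54 55 40
f 45 55 54
f 33 54 66
f 54 40 69
f 66 69 43
f 54 69 66
f 33 66 70
f 66 43 74
f 70 74 44
f 66 74 70
f 34 50 61
f 50 38 64
f 61 64 42
f 50 64 61
f 38 73 51
f 73 44 72
f 51 72 37
f 73 72 51
f 44 74 71
f 74 43 67
f 71 67 35
f 74 67 71
f 43 69 68
f 69 40 56
f 68 56 39
f 69 56 68
f 40 55 60
f 55 34 57
f 60 57 41
f 55 57 60
f 36 62 48
f 62 42 63
f 48 63 37
f 62 63 48
f 36 48 46
f 48 37 47
f 46 47 35
f 48 47 46
f 36 46 53
f 46 35 52
f 53 52 39
f 46 52 53
f 36 53 58
f 53 39 59
f 58 59 41
f 53 59 58
f 36 58 62
f 58 41 65
f 62 65 42
f 58 65 62
f 37 63 51
f 63 42 64
f 51 64 38
f 63 64 51
f 35 47 71
f 47 37 72
f 71 72 44
f 47 72 71
f 39 52 68
f 52 35 67
f 68 67 43
f 52 67 68
f 41 59 60
f 59 39 56
f 60 56 40
f 59 56 60
f 42 65 61
f 65 41 57
f 61 57 34
f 65 57 61



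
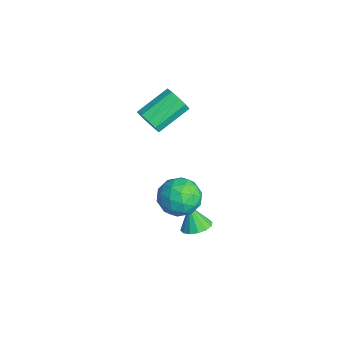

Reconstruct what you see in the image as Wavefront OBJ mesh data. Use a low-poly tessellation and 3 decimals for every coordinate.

v -3.365 -3.812 2.039
v -2.793 -3.939 2.641
v -3.363 -2.236 3.543
v -3.935 -2.108 2.941
v -2.569 -3.664 2.262
v -3.139 -1.961 3.165
v -2.649 -3.444 1.798
v -3.219 -1.741 2.701
v -3.002 -3.365 1.426
v -3.572 -1.662 2.329
v -3.494 -3.457 1.288
v -4.064 -1.754 2.191
v -3.937 -3.684 1.437
v -4.507 -1.981 2.339
v -4.161 -3.959 1.815
v -4.731 -2.256 2.718
v -4.081 -4.179 2.279
v -4.651 -2.476 3.182
v -3.728 -4.258 2.651
v -4.298 -2.555 3.554
v -3.236 -4.166 2.789
v -3.806 -2.463 3.692
v -0.463 -2.161 -4.256
v 0.165 -2.682 -4.105
v -0.977 -2.399 -2.944
v 0.308 -2.297 -3.979
v 0.244 -1.875 -3.928
v -0.009 -1.53 -3.964
v -0.384 -1.354 -4.079
v -0.78 -1.394 -4.242
v -1.09 -1.64 -4.408
v -1.233 -2.025 -4.534
v -1.169 -2.447 -4.585
v -0.916 -2.792 -4.548
v -0.541 -2.968 -4.433
v -0.146 -2.928 -4.271
v -0.519 -2.161 -1.233
v 0.555 -2.266 -0.735
v -0.635 -4.074 -1.385
v 0.439 -4.179 -0.887
v -0.483 -3.805 -0.237
v -0.411 -2.623 -0.143
v 0.331 -3.717 -1.977
v 0.403 -2.535 -1.883
v 1.08 -3.227 -1.195
v 0.577 -3.282 -0.12
v -0.657 -3.058 -2
v -1.16 -3.113 -0.925
v 0.028 -2.046 -0.971
v -0.108 -4.294 -1.149
v -0.65 -4.075 -0.767
v -0.019 -4.136 -0.475
v -0.54 -2.256 -0.623
v 0.091 -2.317 -0.331
v -0.519 -3.222 -0.038
v -0.171 -4.023 -1.789
v 0.46 -4.084 -1.497
v -0.061 -2.204 -1.645
v 0.57 -2.265 -1.353
v 0.439 -3.118 -2.082
v 0.968 -2.672 -0.949
v 0.9 -3.797 -1.038
v 0.837 -3.525 -1.678
v 0.879 -2.83 -1.623
v 0.672 -2.704 -0.317
v 0.604 -3.829 -0.406
v 0.062 -3.609 -0.024
v 0.105 -2.914 0.031
v 0.981 -3.269 -0.587
v -0.684 -2.511 -1.714
v -0.752 -3.636 -1.803
v -0.185 -3.426 -2.151
v -0.142 -2.731 -2.096
v -0.98 -2.543 -1.082
v -1.048 -3.668 -1.171
v -0.959 -3.51 -0.497
v -0.917 -2.815 -0.442
v -1.061 -3.071 -1.533
f 2 1 5
f 2 5 3
f 3 5 6
f 3 6 4
f 5 1 7
f 5 7 6
f 6 7 8
f 6 8 4
f 7 1 9
f 7 9 8
f 8 9 10
f 8 10 4
f 9 1 11
f 9 11 10
f 10 11 12
f 10 12 4
f 11 1 13
f 11 13 12
f 12 13 14
f 12 14 4
f 13 1 15
f 13 15 14
f 14 15 16
f 14 16 4
f 15 1 17
f 15 17 16
f 16 17 18
f 16 18 4
f 17 1 19
f 17 19 18
f 18 19 20
f 18 20 4
f 19 1 21
f 19 21 20
f 20 21 22
f 20 22 4
f 21 1 2
f 21 2 22
f 22 2 3
f 22 3 4
f 24 23 26
f 24 26 25
f 26 23 27
f 26 27 25
f 27 23 28
f 27 28 25
f 28 23 29
f 28 29 25
f 29 23 30
f 29 30 25
f 30 23 31
f 30 31 25
f 31 23 32
f 31 32 25
f 32 23 33
f 32 33 25
f 33 23 34
f 33 34 25
f 34 23 35
f 34 35 25
f 35 23 36
f 35 36 25
f 36 23 24
f 36 24 25
f 37 74 53
f 74 48 77
f 53 77 42
f 74 77 53
f 37 53 49
f 53 42 54
f 49 54 38
f 53 54 49
f 37 49 58
f 49 38 59
f 58 59 44
f 49 59 58
f 37 58 70
f 58 44 73
f 70 73 47
f 58 73 70
f 37 70 74
f 70 47 78
f 74 78 48
f 70 78 74
f 38 54 65
f 54 42 68
f 65 68 46
f 54 68 65
f 42 77 55
f 77 48 76
f 55 76 41
f 77 76 55
f 48 78 75
f 78 47 71
f 75 71 39
f 78 71 75
f 47 73 72
f 73 44 60
f 72 60 43
f 73 60 72
f 44 59 64
f 59 38 61
f 64 61 45
f 59 61 64
f 40 66 52
f 66 46 67
f 52 67 41
f 66 67 52
f 40 52 50
f 52 41 51
f 50 51 39
f 52 51 50
f 40 50 57
f 50 39 56
f 57 56 43
f 50 56 57
f 40 57 62
f 57 43 63
f 62 63 45
f 57 63 62
f 40 62 66
f 62 45 69
f 66 69 46
f 62 69 66
f 41 67 55
f 67 46 68
f 55 68 42
f 67 68 55
f 39 51 75
f 51 41 76
f 75 76 48
f 51 76 75
f 43 56 72
f 56 39 71
f 72 71 47
f 56 71 72
f 45 63 64
f 63 43 60
f 64 60 44
f 63 60 64
f 46 69 65
f 69 45 61
f 65 61 38
f 69 61 65



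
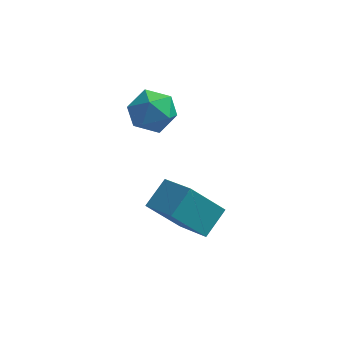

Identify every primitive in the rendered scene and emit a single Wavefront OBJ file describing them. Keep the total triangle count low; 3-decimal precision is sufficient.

v 0.923 1.114 0.874
v 1.849 1.468 1.063
v 1.451 -0.408 1.137
v 2.377 -0.054 1.326
v 1.625 0.131 1.973
v 1.298 1.072 1.81
v 2.002 -0.012 0.39
v 1.675 0.929 0.227
v 2.516 0.772 0.764
v 2.283 0.861 1.742
v 1.017 0.199 0.458
v 0.784 0.288 1.436
v 2.817 -2.511 -1.916
v 3.364 -1.518 -1.222
v 1.7 -1.358 -2.685
v 2.247 -0.365 -1.991
v 4.033 -2.235 -3.269
v 4.58 -1.242 -2.575
v 2.916 -1.082 -4.038
v 3.463 -0.089 -3.344
f 1 12 6
f 1 6 2
f 1 2 8
f 1 8 11
f 1 11 12
f 2 6 10
f 6 12 5
f 12 11 3
f 11 8 7
f 8 2 9
f 4 10 5
f 4 5 3
f 4 3 7
f 4 7 9
f 4 9 10
f 5 10 6
f 3 5 12
f 7 3 11
f 9 7 8
f 10 9 2
f 14 16 13
f 17 14 13
f 13 16 15
f 15 17 13
f 14 20 16
f 18 14 17
f 18 20 14
f 16 20 15
f 19 17 15
f 15 20 19
f 19 18 17
f 20 18 19



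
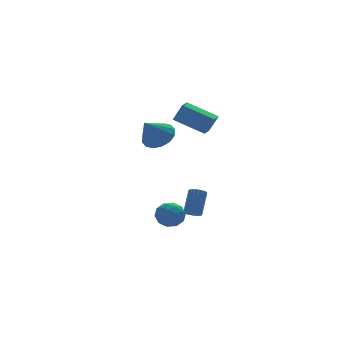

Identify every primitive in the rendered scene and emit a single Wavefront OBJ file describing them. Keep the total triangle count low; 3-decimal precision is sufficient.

v 0.569 -3.512 2.567
v 1.175 -4.334 2.767
v -0.469 -3.968 3.833
v 1.373 -3.937 3.073
v 1.355 -3.426 3.243
v 1.128 -2.939 3.231
v 0.75 -2.605 3.042
v 0.324 -2.514 2.726
v -0.036 -2.69 2.366
v -0.234 -3.087 2.061
v -0.217 -3.598 1.891
v 0.011 -4.085 1.903
v 0.389 -4.419 2.092
v 0.814 -4.51 2.408
v 0.775 -2.58 -3.724
v 1.443 -1.95 -3.542
v 1.797 -3.47 -4.398
v 2.465 -2.84 -4.216
v 2.077 -3.325 -3.516
v 1.445 -2.774 -3.1
v 1.795 -2.646 -4.84
v 1.163 -2.095 -4.424
v 2.074 -1.991 -4.232
v 2.247 -2.41 -3.414
v 0.993 -3.01 -4.526
v 1.166 -3.429 -3.708
v 1.019 -2.187 -3.574
v 2.221 -3.233 -4.366
v 1.993 -3.518 -3.955
v 2.385 -3.148 -3.848
v 1.02 -2.671 -3.314
v 1.413 -2.301 -3.207
v 1.785 -3.109 -3.192
v 1.827 -3.119 -4.733
v 2.22 -2.749 -4.626
v 0.855 -2.272 -4.092
v 1.247 -1.902 -3.985
v 1.455 -2.311 -4.748
v 1.782 -1.84 -3.873
v 2.383 -2.364 -4.269
v 1.99 -2.249 -4.636
v 1.618 -1.926 -4.391
v 1.885 -2.087 -3.392
v 2.486 -2.61 -3.788
v 2.257 -2.895 -3.377
v 1.886 -2.572 -3.132
v 2.255 -2.111 -3.798
v 0.754 -2.81 -4.152
v 1.355 -3.333 -4.548
v 1.354 -2.848 -4.808
v 0.983 -2.525 -4.563
v 0.857 -3.056 -3.671
v 1.458 -3.58 -4.067
v 1.622 -3.494 -3.549
v 1.25 -3.171 -3.304
v 0.985 -3.309 -4.142
v 2.969 -2.803 -4.082
v 3.456 -2.996 -4.216
v 4.137 -2.21 -2.871
v 3.651 -2.017 -2.738
v 3.45 -2.801 -4.327
v 4.132 -2.015 -2.983
v 3.362 -2.607 -4.396
v 4.044 -1.821 -3.052
v 3.206 -2.446 -4.411
v 3.888 -1.66 -3.067
v 3.009 -2.347 -4.369
v 3.69 -1.561 -3.024
v 2.805 -2.327 -4.277
v 3.486 -1.541 -2.933
v 2.629 -2.389 -4.152
v 3.311 -1.603 -2.807
v 2.512 -2.523 -4.014
v 3.194 -1.737 -2.67
v 2.475 -2.705 -3.889
v 3.156 -1.919 -2.544
v 2.522 -2.904 -3.796
v 3.204 -2.118 -2.452
v 2.647 -3.086 -3.754
v 3.329 -2.3 -2.409
v 2.828 -3.219 -3.768
v 3.51 -2.432 -2.423
v 3.033 -3.279 -3.836
v 3.715 -2.493 -2.492
v 3.227 -3.258 -3.947
v 3.909 -2.472 -2.603
v 3.376 -3.158 -4.081
v 4.058 -2.372 -2.737
v 1.749 -2.792 3.397
v 2.2 -3.057 4.499
v 2.348 -2.098 3.319
v 2.799 -2.364 4.421
v 3.101 -4.056 2.539
v 3.552 -4.322 3.641
v 3.7 -3.363 2.461
v 4.151 -3.628 3.563
f 2 1 4
f 2 4 3
f 4 1 5
f 4 5 3
f 5 1 6
f 5 6 3
f 6 1 7
f 6 7 3
f 7 1 8
f 7 8 3
f 8 1 9
f 8 9 3
f 9 1 10
f 9 10 3
f 10 1 11
f 10 11 3
f 11 1 12
f 11 12 3
f 12 1 13
f 12 13 3
f 13 1 14
f 13 14 3
f 14 1 2
f 14 2 3
f 15 52 31
f 52 26 55
f 31 55 20
f 52 55 31
f 15 31 27
f 31 20 32
f 27 32 16
f 31 32 27
f 15 27 36
f 27 16 37
f 36 37 22
f 27 37 36
f 15 36 48
f 36 22 51
f 48 51 25
f 36 51 48
f 15 48 52
f 48 25 56
f 52 56 26
f 48 56 52
f 16 32 43
f 32 20 46
f 43 46 24
f 32 46 43
f 20 55 33
f 55 26 54
f 33 54 19
f 55 54 33
f 26 56 53
f 56 25 49
f 53 49 17
f 56 49 53
f 25 51 50
f 51 22 38
f 50 38 21
f 51 38 50
f 22 37 42
f 37 16 39
f 42 39 23
f 37 39 42
f 18 44 30
f 44 24 45
f 30 45 19
f 44 45 30
f 18 30 28
f 30 19 29
f 28 29 17
f 30 29 28
f 18 28 35
f 28 17 34
f 35 34 21
f 28 34 35
f 18 35 40
f 35 21 41
f 40 41 23
f 35 41 40
f 18 40 44
f 40 23 47
f 44 47 24
f 40 47 44
f 19 45 33
f 45 24 46
f 33 46 20
f 45 46 33
f 17 29 53
f 29 19 54
f 53 54 26
f 29 54 53
f 21 34 50
f 34 17 49
f 50 49 25
f 34 49 50
f 23 41 42
f 41 21 38
f 42 38 22
f 41 38 42
f 24 47 43
f 47 23 39
f 43 39 16
f 47 39 43
f 58 57 61
f 58 61 59
f 59 61 62
f 59 62 60
f 61 57 63
f 61 63 62
f 62 63 64
f 62 64 60
f 63 57 65
f 63 65 64
f 64 65 66
f 64 66 60
f 65 57 67
f 65 67 66
f 66 67 68
f 66 68 60
f 67 57 69
f 67 69 68
f 68 69 70
f 68 70 60
f 69 57 71
f 69 71 70
f 70 71 72
f 70 72 60
f 71 57 73
f 71 73 72
f 72 73 74
f 72 74 60
f 73 57 75
f 73 75 74
f 74 75 76
f 74 76 60
f 75 57 77
f 75 77 76
f 76 77 78
f 76 78 60
f 77 57 79
f 77 79 78
f 78 79 80
f 78 80 60
f 79 57 81
f 79 81 80
f 80 81 82
f 80 82 60
f 81 57 83
f 81 83 82
f 82 83 84
f 82 84 60
f 83 57 85
f 83 85 84
f 84 85 86
f 84 86 60
f 85 57 87
f 85 87 86
f 86 87 88
f 86 88 60
f 87 57 58
f 87 58 88
f 88 58 59
f 88 59 60
f 90 92 89
f 93 90 89
f 89 92 91
f 91 93 89
f 90 96 92
f 94 90 93
f 94 96 90
f 92 96 91
f 95 93 91
f 91 96 95
f 95 94 93
f 96 94 95



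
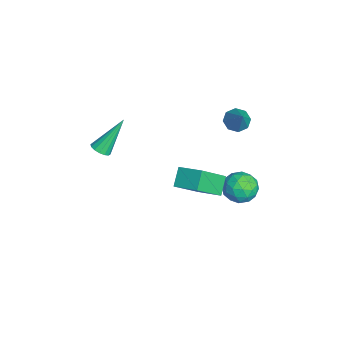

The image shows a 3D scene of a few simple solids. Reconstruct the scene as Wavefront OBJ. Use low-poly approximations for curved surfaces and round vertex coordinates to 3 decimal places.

v -3.053 2.395 -0.224
v -2.554 2.421 -0.655
v -2.067 2.545 0.924
v -2.744 2.877 -0.552
v -3.114 3.052 -0.256
v -3.449 2.842 0.059
v -3.551 2.37 0.208
v -3.362 1.913 0.105
v -2.991 1.739 -0.191
v -2.657 1.949 -0.506
v -0.13 3.047 -1.982
v 0.397 2.925 -2.694
v -0.197 1.615 -1.786
v 0.33 1.493 -2.498
v 0.663 1.859 -1.754
v 0.704 2.743 -1.875
v -0.504 1.797 -2.605
v -0.463 2.681 -2.726
v 0.165 2.152 -3.079
v 0.886 2.19 -2.553
v -0.686 2.35 -1.927
v 0.035 2.388 -1.401
v 0.139 3.111 -2.355
v 0.061 1.429 -2.125
v 0.257 1.643 -1.687
v 0.566 1.572 -2.106
v 0.32 3.005 -1.874
v 0.629 2.933 -2.292
v 0.786 2.306 -1.739
v -0.429 1.607 -2.188
v -0.12 1.535 -2.606
v -0.366 2.968 -2.374
v -0.057 2.897 -2.793
v -0.586 2.234 -2.741
v 0.312 2.585 -3
v 0.273 1.744 -2.885
v -0.217 1.923 -2.948
v -0.193 2.443 -3.019
v 0.736 2.608 -2.691
v 0.697 1.767 -2.576
v 0.893 1.981 -2.138
v 0.917 2.501 -2.209
v 0.6 2.154 -2.917
v -0.497 2.773 -1.904
v -0.536 1.932 -1.789
v -0.717 2.039 -2.271
v -0.693 2.559 -2.342
v -0.073 2.796 -1.595
v -0.112 1.955 -1.48
v 0.393 2.097 -1.461
v 0.417 2.617 -1.532
v -0.4 2.386 -1.563
v -3.046 -3.923 -2.004
v -2.66 -3.565 -2.123
v -3.574 -2.797 -0.336
v -2.887 -3.473 -2.257
v -3.157 -3.502 -2.323
v -3.398 -3.644 -2.304
v -3.544 -3.86 -2.204
v -3.557 -4.093 -2.05
v -3.433 -4.281 -1.884
v -3.205 -4.373 -1.75
v -2.935 -4.344 -1.684
v -2.695 -4.203 -1.704
v -2.549 -3.986 -1.804
v -2.536 -3.753 -1.957
v 2.223 0.172 -0.314
v 1.523 0.438 0.364
v 2.973 1.114 0.092
v 2.273 1.379 0.769
v 2.967 -0.939 0.891
v 2.267 -0.674 1.568
v 3.717 0.002 1.296
v 3.017 0.268 1.974
f 2 1 4
f 2 4 3
f 4 1 5
f 4 5 3
f 5 1 6
f 5 6 3
f 6 1 7
f 6 7 3
f 7 1 8
f 7 8 3
f 8 1 9
f 8 9 3
f 9 1 10
f 9 10 3
f 10 1 2
f 10 2 3
f 11 48 27
f 48 22 51
f 27 51 16
f 48 51 27
f 11 27 23
f 27 16 28
f 23 28 12
f 27 28 23
f 11 23 32
f 23 12 33
f 32 33 18
f 23 33 32
f 11 32 44
f 32 18 47
f 44 47 21
f 32 47 44
f 11 44 48
f 44 21 52
f 48 52 22
f 44 52 48
f 12 28 39
f 28 16 42
f 39 42 20
f 28 42 39
f 16 51 29
f 51 22 50
f 29 50 15
f 51 50 29
f 22 52 49
f 52 21 45
f 49 45 13
f 52 45 49
f 21 47 46
f 47 18 34
f 46 34 17
f 47 34 46
f 18 33 38
f 33 12 35
f 38 35 19
f 33 35 38
f 14 40 26
f 40 20 41
f 26 41 15
f 40 41 26
f 14 26 24
f 26 15 25
f 24 25 13
f 26 25 24
f 14 24 31
f 24 13 30
f 31 30 17
f 24 30 31
f 14 31 36
f 31 17 37
f 36 37 19
f 31 37 36
f 14 36 40
f 36 19 43
f 40 43 20
f 36 43 40
f 15 41 29
f 41 20 42
f 29 42 16
f 41 42 29
f 13 25 49
f 25 15 50
f 49 50 22
f 25 50 49
f 17 30 46
f 30 13 45
f 46 45 21
f 30 45 46
f 19 37 38
f 37 17 34
f 38 34 18
f 37 34 38
f 20 43 39
f 43 19 35
f 39 35 12
f 43 35 39
f 54 53 56
f 54 56 55
f 56 53 57
f 56 57 55
f 57 53 58
f 57 58 55
f 58 53 59
f 58 59 55
f 59 53 60
f 59 60 55
f 60 53 61
f 60 61 55
f 61 53 62
f 61 62 55
f 62 53 63
f 62 63 55
f 63 53 64
f 63 64 55
f 64 53 65
f 64 65 55
f 65 53 66
f 65 66 55
f 66 53 54
f 66 54 55
f 68 70 67
f 71 68 67
f 67 70 69
f 69 71 67
f 68 74 70
f 72 68 71
f 72 74 68
f 70 74 69
f 73 71 69
f 69 74 73
f 73 72 71
f 74 72 73



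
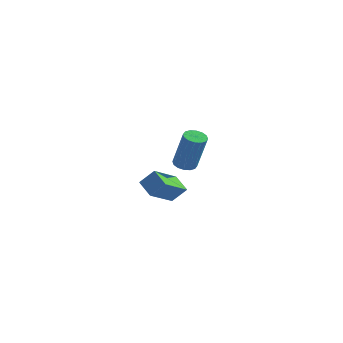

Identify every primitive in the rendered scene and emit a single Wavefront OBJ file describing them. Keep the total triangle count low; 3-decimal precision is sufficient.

v -3.335 2.058 -2.762
v -4.063 2.614 -2.313
v -2.825 3.482 -3.7
v -3.552 4.038 -3.25
v -2.708 2.302 -2.05
v -3.435 2.858 -1.6
v -2.197 3.726 -2.987
v -2.925 4.282 -2.538
v -0.246 -2.032 1.595
v 0.233 -1.872 1.468
v 0.764 -2.068 3.218
v 0.286 -2.228 3.345
v 0.099 -1.647 1.533
v 0.63 -1.844 3.284
v -0.127 -1.526 1.615
v 0.405 -1.722 3.366
v -0.384 -1.54 1.692
v 0.147 -1.736 3.443
v -0.605 -1.686 1.742
v -0.074 -1.882 3.493
v -0.729 -1.925 1.753
v -0.198 -2.121 3.504
v -0.724 -2.192 1.722
v -0.193 -2.388 3.472
v -0.59 -2.416 1.656
v -0.059 -2.613 3.407
v -0.365 -2.538 1.574
v 0.167 -2.734 3.325
v -0.107 -2.524 1.497
v 0.424 -2.72 3.248
v 0.114 -2.378 1.447
v 0.645 -2.574 3.198
v 0.238 -2.139 1.436
v 0.769 -2.335 3.187
f 2 4 1
f 5 2 1
f 1 4 3
f 3 5 1
f 2 8 4
f 6 2 5
f 6 8 2
f 4 8 3
f 7 5 3
f 3 8 7
f 7 6 5
f 8 6 7
f 10 9 13
f 10 13 11
f 11 13 14
f 11 14 12
f 13 9 15
f 13 15 14
f 14 15 16
f 14 16 12
f 15 9 17
f 15 17 16
f 16 17 18
f 16 18 12
f 17 9 19
f 17 19 18
f 18 19 20
f 18 20 12
f 19 9 21
f 19 21 20
f 20 21 22
f 20 22 12
f 21 9 23
f 21 23 22
f 22 23 24
f 22 24 12
f 23 9 25
f 23 25 24
f 24 25 26
f 24 26 12
f 25 9 27
f 25 27 26
f 26 27 28
f 26 28 12
f 27 9 29
f 27 29 28
f 28 29 30
f 28 30 12
f 29 9 31
f 29 31 30
f 30 31 32
f 30 32 12
f 31 9 33
f 31 33 32
f 32 33 34
f 32 34 12
f 33 9 10
f 33 10 34
f 34 10 11
f 34 11 12



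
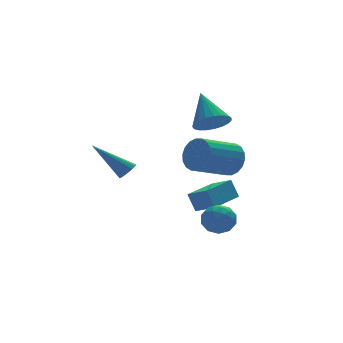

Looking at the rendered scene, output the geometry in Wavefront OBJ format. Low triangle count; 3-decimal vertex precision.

v 2.797 0.55 1.888
v 3.571 0.234 2.193
v 2.823 1.93 3.252
v 3.683 0.481 1.941
v 3.641 0.74 1.68
v 3.454 0.966 1.455
v 3.153 1.121 1.305
v 2.791 1.176 1.255
v 2.429 1.124 1.315
v 2.131 0.972 1.474
v 1.949 0.747 1.705
v 1.913 0.489 1.967
v 2.03 0.241 2.216
v 2.279 0.046 2.407
v 2.618 -0.061 2.51
v 2.988 -0.063 2.504
v 3.325 0.042 2.392
v 2.136 -0.457 -3.033
v 2.868 -0.757 -2.746
v 1.892 -1.643 -3.654
v 2.624 -1.943 -3.367
v 1.991 -1.795 -2.833
v 2.142 -1.062 -2.449
v 2.618 -1.338 -3.951
v 2.769 -0.605 -3.567
v 3.165 -1.302 -3.314
v 2.778 -1.584 -2.622
v 1.982 -0.816 -3.778
v 1.595 -1.098 -3.086
v 2.523 -0.503 -2.835
v 2.237 -1.897 -3.565
v 1.865 -1.81 -3.251
v 2.295 -1.987 -3.082
v 2.097 -0.682 -2.66
v 2.527 -0.859 -2.492
v 2.012 -1.469 -2.543
v 2.233 -1.541 -3.908
v 2.663 -1.718 -3.74
v 2.465 -0.413 -3.318
v 2.895 -0.59 -3.149
v 2.748 -0.931 -3.857
v 3.128 -1 -3
v 2.985 -1.697 -3.365
v 2.981 -1.341 -3.708
v 3.07 -0.91 -3.483
v 2.901 -1.166 -2.594
v 2.757 -1.863 -2.959
v 2.386 -1.776 -2.645
v 2.474 -1.345 -2.419
v 3.076 -1.486 -2.927
v 2.003 -0.537 -3.441
v 1.859 -1.234 -3.806
v 2.286 -1.055 -3.981
v 2.374 -0.624 -3.755
v 1.775 -0.703 -3.035
v 1.632 -1.4 -3.4
v 1.69 -1.49 -2.917
v 1.779 -1.059 -2.692
v 1.684 -0.914 -3.473
v 2.738 0.069 -3.043
v 2.5 0.415 -2.114
v 2.18 0.914 -3.5
v 1.942 1.259 -2.57
v 4.378 1.161 -3.03
v 4.14 1.506 -2.1
v 3.82 2.005 -3.486
v 3.582 2.351 -2.557
v -1.141 0.485 -0.433
v -0.778 0.835 -0.306
v -2.459 1.335 0.993
v -0.905 0.945 -0.489
v -1.086 0.95 -0.66
v -1.28 0.848 -0.778
v -1.442 0.663 -0.818
v -1.535 0.438 -0.769
v -1.537 0.223 -0.643
v -1.449 0.068 -0.47
v -1.29 0.009 -0.288
v -1.097 0.059 -0.139
v -0.914 0.206 -0.057
v -0.783 0.418 -0.062
v -0.734 0.645 -0.152
v 3.557 0.248 -0.305
v 3.935 -0.025 0.488
v 2.122 -0.48 1.198
v 1.743 -0.208 0.405
v 3.862 0.372 0.554
v 2.048 -0.083 1.264
v 3.727 0.745 0.45
v 1.914 0.29 1.16
v 3.559 1.019 0.197
v 1.746 0.564 0.906
v 3.391 1.14 -0.156
v 1.577 0.685 0.553
v 3.255 1.085 -0.539
v 1.442 0.63 0.171
v 3.179 0.863 -0.875
v 1.366 0.408 -0.165
v 3.178 0.52 -1.098
v 1.365 0.065 -0.388
v 3.252 0.123 -1.164
v 1.438 -0.332 -0.454
v 3.386 -0.25 -1.06
v 1.573 -0.705 -0.35
v 3.554 -0.524 -0.806
v 1.741 -0.979 -0.097
v 3.723 -0.645 -0.453
v 1.909 -1.1 0.256
v 3.858 -0.59 -0.071
v 2.045 -1.045 0.639
v 3.934 -0.368 0.265
v 2.121 -0.823 0.975
f 2 1 4
f 2 4 3
f 4 1 5
f 4 5 3
f 5 1 6
f 5 6 3
f 6 1 7
f 6 7 3
f 7 1 8
f 7 8 3
f 8 1 9
f 8 9 3
f 9 1 10
f 9 10 3
f 10 1 11
f 10 11 3
f 11 1 12
f 11 12 3
f 12 1 13
f 12 13 3
f 13 1 14
f 13 14 3
f 14 1 15
f 14 15 3
f 15 1 16
f 15 16 3
f 16 1 17
f 16 17 3
f 17 1 2
f 17 2 3
f 18 55 34
f 55 29 58
f 34 58 23
f 55 58 34
f 18 34 30
f 34 23 35
f 30 35 19
f 34 35 30
f 18 30 39
f 30 19 40
f 39 40 25
f 30 40 39
f 18 39 51
f 39 25 54
f 51 54 28
f 39 54 51
f 18 51 55
f 51 28 59
f 55 59 29
f 51 59 55
f 19 35 46
f 35 23 49
f 46 49 27
f 35 49 46
f 23 58 36
f 58 29 57
f 36 57 22
f 58 57 36
f 29 59 56
f 59 28 52
f 56 52 20
f 59 52 56
f 28 54 53
f 54 25 41
f 53 41 24
f 54 41 53
f 25 40 45
f 40 19 42
f 45 42 26
f 40 42 45
f 21 47 33
f 47 27 48
f 33 48 22
f 47 48 33
f 21 33 31
f 33 22 32
f 31 32 20
f 33 32 31
f 21 31 38
f 31 20 37
f 38 37 24
f 31 37 38
f 21 38 43
f 38 24 44
f 43 44 26
f 38 44 43
f 21 43 47
f 43 26 50
f 47 50 27
f 43 50 47
f 22 48 36
f 48 27 49
f 36 49 23
f 48 49 36
f 20 32 56
f 32 22 57
f 56 57 29
f 32 57 56
f 24 37 53
f 37 20 52
f 53 52 28
f 37 52 53
f 26 44 45
f 44 24 41
f 45 41 25
f 44 41 45
f 27 50 46
f 50 26 42
f 46 42 19
f 50 42 46
f 61 63 60
f 64 61 60
f 60 63 62
f 62 64 60
f 61 67 63
f 65 61 64
f 65 67 61
f 63 67 62
f 66 64 62
f 62 67 66
f 66 65 64
f 67 65 66
f 69 68 71
f 69 71 70
f 71 68 72
f 71 72 70
f 72 68 73
f 72 73 70
f 73 68 74
f 73 74 70
f 74 68 75
f 74 75 70
f 75 68 76
f 75 76 70
f 76 68 77
f 76 77 70
f 77 68 78
f 77 78 70
f 78 68 79
f 78 79 70
f 79 68 80
f 79 80 70
f 80 68 81
f 80 81 70
f 81 68 82
f 81 82 70
f 82 68 69
f 82 69 70
f 84 83 87
f 84 87 85
f 85 87 88
f 85 88 86
f 87 83 89
f 87 89 88
f 88 89 90
f 88 90 86
f 89 83 91
f 89 91 90
f 90 91 92
f 90 92 86
f 91 83 93
f 91 93 92
f 92 93 94
f 92 94 86
f 93 83 95
f 93 95 94
f 94 95 96
f 94 96 86
f 95 83 97
f 95 97 96
f 96 97 98
f 96 98 86
f 97 83 99
f 97 99 98
f 98 99 100
f 98 100 86
f 99 83 101
f 99 101 100
f 100 101 102
f 100 102 86
f 101 83 103
f 101 103 102
f 102 103 104
f 102 104 86
f 103 83 105
f 103 105 104
f 104 105 106
f 104 106 86
f 105 83 107
f 105 107 106
f 106 107 108
f 106 108 86
f 107 83 109
f 107 109 108
f 108 109 110
f 108 110 86
f 109 83 111
f 109 111 110
f 110 111 112
f 110 112 86
f 111 83 84
f 111 84 112
f 112 84 85
f 112 85 86



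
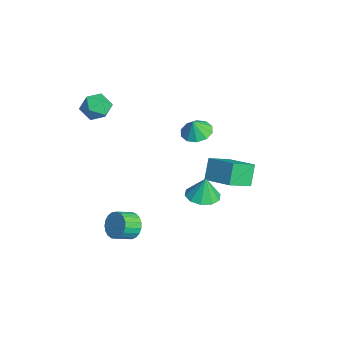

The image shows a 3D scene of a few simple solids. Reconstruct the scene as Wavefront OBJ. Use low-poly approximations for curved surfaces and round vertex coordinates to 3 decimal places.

v 3.917 1.185 -0.04
v 4.466 0.342 0.051
v 3.943 1.355 1.38
v 4.859 0.823 -0.014
v 4.892 1.441 -0.089
v 4.553 1.962 -0.145
v 3.97 2.186 -0.161
v 3.367 2.027 -0.131
v 2.974 1.547 -0.065
v 2.941 0.928 0.01
v 3.28 0.407 0.066
v 3.863 0.183 0.082
v -1.813 2.327 0.766
v -1.228 1.61 0.474
v -1.627 2.053 1.814
v -0.895 2.104 0.545
v -0.913 2.683 0.699
v -1.274 3.126 0.879
v -1.841 3.264 1.016
v -2.397 3.045 1.057
v -2.73 2.551 0.987
v -2.713 1.972 0.832
v -2.352 1.529 0.652
v -1.785 1.391 0.515
v 1.953 -2.444 -3.662
v 2.341 -2.736 -4.432
v 2.675 -3.728 -3.887
v 2.287 -3.436 -3.118
v 2.626 -2.549 -4.266
v 2.959 -3.542 -3.722
v 2.794 -2.344 -3.996
v 3.127 -3.337 -3.452
v 2.817 -2.157 -3.668
v 3.15 -3.149 -3.124
v 2.69 -2.019 -3.339
v 3.024 -3.011 -2.795
v 2.436 -1.954 -3.066
v 2.77 -2.947 -2.522
v 2.099 -1.975 -2.896
v 2.432 -2.967 -2.352
v 1.736 -2.076 -2.859
v 2.07 -3.068 -2.314
v 1.411 -2.241 -2.96
v 1.745 -3.233 -2.416
v 1.18 -2.441 -3.183
v 1.513 -3.433 -2.638
v 1.082 -2.641 -3.489
v 1.416 -3.634 -2.944
v 1.135 -2.808 -3.824
v 1.469 -3.8 -3.28
v 1.329 -2.911 -4.132
v 1.663 -3.904 -3.587
v 1.632 -2.934 -4.358
v 1.965 -3.926 -3.814
v 1.99 -2.872 -4.465
v 2.323 -3.864 -3.92
v -1.033 3.915 -3.412
v -0.464 2.462 -2.557
v -1.789 4.351 -2.168
v -1.22 2.898 -1.313
v 0.62 4.942 -2.767
v 1.189 3.489 -1.912
v -0.136 5.378 -1.523
v 0.433 3.925 -0.668
v -4.222 -2.733 3.248
v -3.555 -2.208 2.666
v -3.745 -4.152 2.514
v -3.078 -3.627 1.932
v -2.914 -3.721 2.945
v -3.209 -2.844 3.398
v -4.091 -3.516 1.782
v -4.386 -2.639 2.235
v -3.473 -2.691 1.759
v -2.746 -2.818 2.478
v -4.554 -3.542 2.702
v -3.827 -3.669 3.421
f 2 1 4
f 2 4 3
f 4 1 5
f 4 5 3
f 5 1 6
f 5 6 3
f 6 1 7
f 6 7 3
f 7 1 8
f 7 8 3
f 8 1 9
f 8 9 3
f 9 1 10
f 9 10 3
f 10 1 11
f 10 11 3
f 11 1 12
f 11 12 3
f 12 1 2
f 12 2 3
f 14 13 16
f 14 16 15
f 16 13 17
f 16 17 15
f 17 13 18
f 17 18 15
f 18 13 19
f 18 19 15
f 19 13 20
f 19 20 15
f 20 13 21
f 20 21 15
f 21 13 22
f 21 22 15
f 22 13 23
f 22 23 15
f 23 13 24
f 23 24 15
f 24 13 14
f 24 14 15
f 26 25 29
f 26 29 27
f 27 29 30
f 27 30 28
f 29 25 31
f 29 31 30
f 30 31 32
f 30 32 28
f 31 25 33
f 31 33 32
f 32 33 34
f 32 34 28
f 33 25 35
f 33 35 34
f 34 35 36
f 34 36 28
f 35 25 37
f 35 37 36
f 36 37 38
f 36 38 28
f 37 25 39
f 37 39 38
f 38 39 40
f 38 40 28
f 39 25 41
f 39 41 40
f 40 41 42
f 40 42 28
f 41 25 43
f 41 43 42
f 42 43 44
f 42 44 28
f 43 25 45
f 43 45 44
f 44 45 46
f 44 46 28
f 45 25 47
f 45 47 46
f 46 47 48
f 46 48 28
f 47 25 49
f 47 49 48
f 48 49 50
f 48 50 28
f 49 25 51
f 49 51 50
f 50 51 52
f 50 52 28
f 51 25 53
f 51 53 52
f 52 53 54
f 52 54 28
f 53 25 55
f 53 55 54
f 54 55 56
f 54 56 28
f 55 25 26
f 55 26 56
f 56 26 27
f 56 27 28
f 58 60 57
f 61 58 57
f 57 60 59
f 59 61 57
f 58 64 60
f 62 58 61
f 62 64 58
f 60 64 59
f 63 61 59
f 59 64 63
f 63 62 61
f 64 62 63
f 65 76 70
f 65 70 66
f 65 66 72
f 65 72 75
f 65 75 76
f 66 70 74
f 70 76 69
f 76 75 67
f 75 72 71
f 72 66 73
f 68 74 69
f 68 69 67
f 68 67 71
f 68 71 73
f 68 73 74
f 69 74 70
f 67 69 76
f 71 67 75
f 73 71 72
f 74 73 66



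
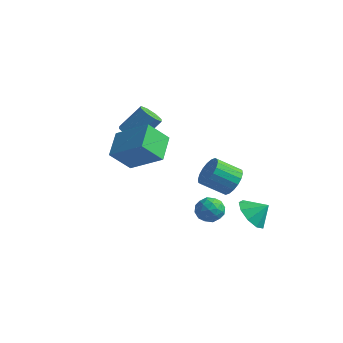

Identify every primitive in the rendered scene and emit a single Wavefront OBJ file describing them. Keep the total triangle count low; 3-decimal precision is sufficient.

v 0.912 1.332 -2.639
v 1.415 1.493 -3.196
v 1.285 0.147 -2.644
v 1.788 0.308 -3.201
v 1.896 0.587 -2.495
v 1.665 1.319 -2.491
v 1.035 0.321 -3.349
v 0.804 1.053 -3.345
v 1.491 0.868 -3.635
v 2.023 1.033 -3.107
v 0.677 0.607 -2.733
v 1.209 0.772 -2.205
v 1.131 1.516 -2.916
v 1.569 0.124 -2.924
v 1.633 0.288 -2.508
v 1.928 0.382 -2.835
v 1.278 1.414 -2.502
v 1.574 1.509 -2.83
v 1.856 0.977 -2.418
v 1.126 0.131 -3.01
v 1.422 0.226 -3.338
v 0.772 1.258 -3.005
v 1.067 1.352 -3.332
v 0.844 0.663 -3.422
v 1.471 1.244 -3.502
v 1.69 0.547 -3.506
v 1.248 0.555 -3.592
v 1.112 0.985 -3.59
v 1.784 1.341 -3.192
v 2.003 0.644 -3.195
v 2.066 0.808 -2.78
v 1.931 1.239 -2.777
v 1.828 0.973 -3.45
v 0.697 0.996 -2.645
v 0.916 0.299 -2.648
v 0.769 0.401 -3.063
v 0.634 0.832 -3.06
v 1.01 1.093 -2.334
v 1.229 0.396 -2.338
v 1.588 0.655 -2.25
v 1.452 1.085 -2.248
v 0.872 0.667 -2.39
v -1.6 -3.111 2.048
v 0.088 -2.963 3.166
v -2.095 -1.843 2.629
v -0.408 -1.695 3.747
v -0.952 -2.365 0.973
v 0.735 -2.217 2.091
v -1.448 -1.097 1.554
v 0.24 -0.949 2.672
v 2.937 2.006 -3.349
v 3.366 2.469 -4.085
v 3.603 2.434 -2.691
v 2.878 2.843 -3.835
v 2.418 2.825 -3.358
v 2.2 2.424 -2.876
v 2.328 1.827 -2.616
v 2.74 1.313 -2.698
v 3.244 1.124 -3.086
v 3.605 1.347 -3.596
v 3.653 1.878 -3.991
v 1.324 2.913 -2.176
v 1.798 3.035 -1.481
v 0.81 2.37 -0.689
v 0.336 2.247 -1.384
v 1.581 3.345 -1.491
v 0.593 2.68 -0.699
v 1.314 3.569 -1.636
v 0.326 2.904 -0.845
v 1.048 3.664 -1.889
v 0.06 2.999 -1.097
v 0.837 3.609 -2.198
v -0.151 2.944 -1.407
v 0.723 3.417 -2.503
v -0.265 2.752 -1.711
v 0.727 3.124 -2.743
v -0.261 2.459 -1.951
v 0.85 2.79 -2.871
v -0.138 2.125 -2.079
v 1.067 2.48 -2.861
v 0.079 1.815 -2.069
v 1.334 2.256 -2.715
v 0.346 1.591 -1.924
v 1.6 2.161 -2.463
v 0.612 1.496 -1.671
v 1.811 2.216 -2.153
v 0.823 1.551 -1.362
v 1.925 2.408 -1.849
v 0.937 1.743 -1.057
v 1.921 2.701 -1.609
v 0.933 2.036 -0.817
v -3.418 1.163 0.479
v -3.081 1.539 0.008
v -2.425 2.432 1.19
v -2.762 2.057 1.661
v -3.557 1.738 0.122
v -2.901 2.631 1.304
v -3.951 1.6 0.445
v -3.295 2.493 1.627
v -4.034 1.207 0.788
v -3.377 2.1 1.97
v -3.755 0.788 0.95
v -3.099 1.681 2.132
v -3.279 0.589 0.836
v -2.623 1.482 2.018
v -2.885 0.727 0.513
v -2.229 1.62 1.695
v -2.803 1.12 0.17
v -2.146 2.013 1.352
f 1 38 17
f 38 12 41
f 17 41 6
f 38 41 17
f 1 17 13
f 17 6 18
f 13 18 2
f 17 18 13
f 1 13 22
f 13 2 23
f 22 23 8
f 13 23 22
f 1 22 34
f 22 8 37
f 34 37 11
f 22 37 34
f 1 34 38
f 34 11 42
f 38 42 12
f 34 42 38
f 2 18 29
f 18 6 32
f 29 32 10
f 18 32 29
f 6 41 19
f 41 12 40
f 19 40 5
f 41 40 19
f 12 42 39
f 42 11 35
f 39 35 3
f 42 35 39
f 11 37 36
f 37 8 24
f 36 24 7
f 37 24 36
f 8 23 28
f 23 2 25
f 28 25 9
f 23 25 28
f 4 30 16
f 30 10 31
f 16 31 5
f 30 31 16
f 4 16 14
f 16 5 15
f 14 15 3
f 16 15 14
f 4 14 21
f 14 3 20
f 21 20 7
f 14 20 21
f 4 21 26
f 21 7 27
f 26 27 9
f 21 27 26
f 4 26 30
f 26 9 33
f 30 33 10
f 26 33 30
f 5 31 19
f 31 10 32
f 19 32 6
f 31 32 19
f 3 15 39
f 15 5 40
f 39 40 12
f 15 40 39
f 7 20 36
f 20 3 35
f 36 35 11
f 20 35 36
f 9 27 28
f 27 7 24
f 28 24 8
f 27 24 28
f 10 33 29
f 33 9 25
f 29 25 2
f 33 25 29
f 44 46 43
f 47 44 43
f 43 46 45
f 45 47 43
f 44 50 46
f 48 44 47
f 48 50 44
f 46 50 45
f 49 47 45
f 45 50 49
f 49 48 47
f 50 48 49
f 52 51 54
f 52 54 53
f 54 51 55
f 54 55 53
f 55 51 56
f 55 56 53
f 56 51 57
f 56 57 53
f 57 51 58
f 57 58 53
f 58 51 59
f 58 59 53
f 59 51 60
f 59 60 53
f 60 51 61
f 60 61 53
f 61 51 52
f 61 52 53
f 63 62 66
f 63 66 64
f 64 66 67
f 64 67 65
f 66 62 68
f 66 68 67
f 67 68 69
f 67 69 65
f 68 62 70
f 68 70 69
f 69 70 71
f 69 71 65
f 70 62 72
f 70 72 71
f 71 72 73
f 71 73 65
f 72 62 74
f 72 74 73
f 73 74 75
f 73 75 65
f 74 62 76
f 74 76 75
f 75 76 77
f 75 77 65
f 76 62 78
f 76 78 77
f 77 78 79
f 77 79 65
f 78 62 80
f 78 80 79
f 79 80 81
f 79 81 65
f 80 62 82
f 80 82 81
f 81 82 83
f 81 83 65
f 82 62 84
f 82 84 83
f 83 84 85
f 83 85 65
f 84 62 86
f 84 86 85
f 85 86 87
f 85 87 65
f 86 62 88
f 86 88 87
f 87 88 89
f 87 89 65
f 88 62 90
f 88 90 89
f 89 90 91
f 89 91 65
f 90 62 63
f 90 63 91
f 91 63 64
f 91 64 65
f 93 92 96
f 93 96 94
f 94 96 97
f 94 97 95
f 96 92 98
f 96 98 97
f 97 98 99
f 97 99 95
f 98 92 100
f 98 100 99
f 99 100 101
f 99 101 95
f 100 92 102
f 100 102 101
f 101 102 103
f 101 103 95
f 102 92 104
f 102 104 103
f 103 104 105
f 103 105 95
f 104 92 106
f 104 106 105
f 105 106 107
f 105 107 95
f 106 92 108
f 106 108 107
f 107 108 109
f 107 109 95
f 108 92 93
f 108 93 109
f 109 93 94
f 109 94 95



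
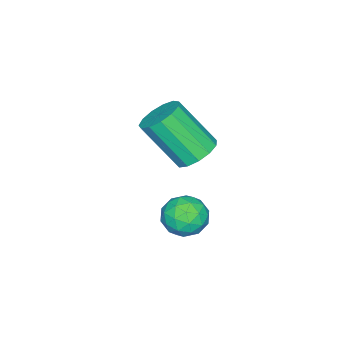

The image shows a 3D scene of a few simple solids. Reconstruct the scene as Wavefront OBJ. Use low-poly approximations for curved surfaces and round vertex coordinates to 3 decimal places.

v 1.732 1.158 2.028
v 2.391 1.627 2.289
v 2.668 0.311 3.953
v 2.008 -0.158 3.692
v 2.002 1.811 2.499
v 2.279 0.495 4.164
v 1.528 1.789 2.56
v 1.805 0.473 4.225
v 1.118 1.566 2.452
v 1.395 0.25 4.117
v 0.903 1.213 2.209
v 1.18 -0.103 3.874
v 0.951 0.843 1.909
v 1.228 -0.473 3.573
v 1.247 0.573 1.646
v 1.524 -0.743 3.311
v 1.697 0.489 1.505
v 1.973 -0.827 3.169
v 2.158 0.617 1.529
v 2.434 -0.699 3.194
v 2.483 0.917 1.712
v 2.76 -0.399 3.377
v 2.57 1.293 1.995
v 2.847 -0.023 3.66
v 3.086 1.543 0.053
v 3.464 1.003 -0.55
v 1.836 1.477 -0.67
v 2.214 0.937 -1.273
v 2.067 0.645 -0.441
v 2.84 0.686 0.006
v 2.46 1.794 -1.226
v 3.233 1.835 -0.779
v 3.077 1.158 -1.34
v 2.834 0.447 -0.856
v 2.466 2.033 -0.364
v 2.223 1.322 0.12
v 3.385 1.279 -0.185
v 1.915 1.201 -1.035
v 1.829 1.029 -0.546
v 2.051 0.712 -0.901
v 3.018 1.092 0.142
v 3.24 0.775 -0.213
v 2.419 0.564 -0.149
v 2.06 1.705 -1.007
v 2.282 1.388 -1.362
v 3.249 1.768 -0.319
v 3.471 1.451 -0.674
v 2.881 1.916 -1.071
v 3.379 1.052 -1.004
v 2.644 1.013 -1.429
v 2.789 1.518 -1.401
v 3.243 1.542 -1.138
v 3.237 0.635 -0.719
v 2.502 0.596 -1.144
v 2.416 0.424 -0.655
v 2.87 0.448 -0.393
v 3.009 0.726 -1.184
v 2.798 1.884 -0.076
v 2.063 1.845 -0.501
v 2.43 2.032 -0.827
v 2.884 2.056 -0.565
v 2.656 1.467 0.209
v 1.921 1.428 -0.216
v 2.057 0.938 -0.082
v 2.511 0.962 0.181
v 2.291 1.754 -0.036
f 2 1 5
f 2 5 3
f 3 5 6
f 3 6 4
f 5 1 7
f 5 7 6
f 6 7 8
f 6 8 4
f 7 1 9
f 7 9 8
f 8 9 10
f 8 10 4
f 9 1 11
f 9 11 10
f 10 11 12
f 10 12 4
f 11 1 13
f 11 13 12
f 12 13 14
f 12 14 4
f 13 1 15
f 13 15 14
f 14 15 16
f 14 16 4
f 15 1 17
f 15 17 16
f 16 17 18
f 16 18 4
f 17 1 19
f 17 19 18
f 18 19 20
f 18 20 4
f 19 1 21
f 19 21 20
f 20 21 22
f 20 22 4
f 21 1 23
f 21 23 22
f 22 23 24
f 22 24 4
f 23 1 2
f 23 2 24
f 24 2 3
f 24 3 4
f 25 62 41
f 62 36 65
f 41 65 30
f 62 65 41
f 25 41 37
f 41 30 42
f 37 42 26
f 41 42 37
f 25 37 46
f 37 26 47
f 46 47 32
f 37 47 46
f 25 46 58
f 46 32 61
f 58 61 35
f 46 61 58
f 25 58 62
f 58 35 66
f 62 66 36
f 58 66 62
f 26 42 53
f 42 30 56
f 53 56 34
f 42 56 53
f 30 65 43
f 65 36 64
f 43 64 29
f 65 64 43
f 36 66 63
f 66 35 59
f 63 59 27
f 66 59 63
f 35 61 60
f 61 32 48
f 60 48 31
f 61 48 60
f 32 47 52
f 47 26 49
f 52 49 33
f 47 49 52
f 28 54 40
f 54 34 55
f 40 55 29
f 54 55 40
f 28 40 38
f 40 29 39
f 38 39 27
f 40 39 38
f 28 38 45
f 38 27 44
f 45 44 31
f 38 44 45
f 28 45 50
f 45 31 51
f 50 51 33
f 45 51 50
f 28 50 54
f 50 33 57
f 54 57 34
f 50 57 54
f 29 55 43
f 55 34 56
f 43 56 30
f 55 56 43
f 27 39 63
f 39 29 64
f 63 64 36
f 39 64 63
f 31 44 60
f 44 27 59
f 60 59 35
f 44 59 60
f 33 51 52
f 51 31 48
f 52 48 32
f 51 48 52
f 34 57 53
f 57 33 49
f 53 49 26
f 57 49 53

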